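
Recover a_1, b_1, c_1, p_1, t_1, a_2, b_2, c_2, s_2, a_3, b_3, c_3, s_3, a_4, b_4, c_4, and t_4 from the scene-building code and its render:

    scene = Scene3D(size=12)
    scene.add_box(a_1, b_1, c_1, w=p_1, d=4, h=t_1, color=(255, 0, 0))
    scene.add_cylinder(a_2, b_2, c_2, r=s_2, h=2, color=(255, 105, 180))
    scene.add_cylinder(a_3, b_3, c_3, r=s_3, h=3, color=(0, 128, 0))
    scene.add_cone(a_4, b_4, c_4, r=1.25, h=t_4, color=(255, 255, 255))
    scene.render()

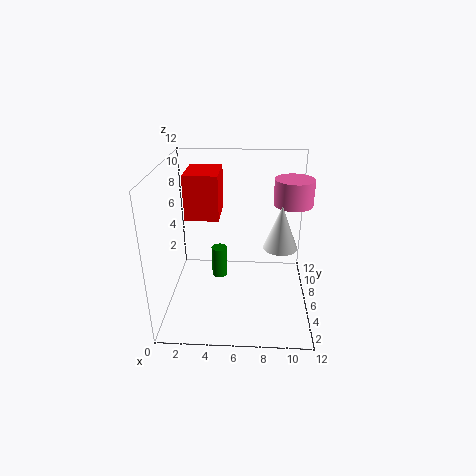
a_1 = 1.25
b_1 = 7.5
c_1 = 6.75
p_1 = 3
t_1 = 4
a_2 = 10.25
b_2 = 5.5
c_2 = 9.25
s_2 = 1.5
a_3 = 4
b_3 = 9.25
c_3 = 0.25
s_3 = 0.75
a_4 = 9.25
b_4 = 3.25
c_4 = 6.75
t_4 = 3.25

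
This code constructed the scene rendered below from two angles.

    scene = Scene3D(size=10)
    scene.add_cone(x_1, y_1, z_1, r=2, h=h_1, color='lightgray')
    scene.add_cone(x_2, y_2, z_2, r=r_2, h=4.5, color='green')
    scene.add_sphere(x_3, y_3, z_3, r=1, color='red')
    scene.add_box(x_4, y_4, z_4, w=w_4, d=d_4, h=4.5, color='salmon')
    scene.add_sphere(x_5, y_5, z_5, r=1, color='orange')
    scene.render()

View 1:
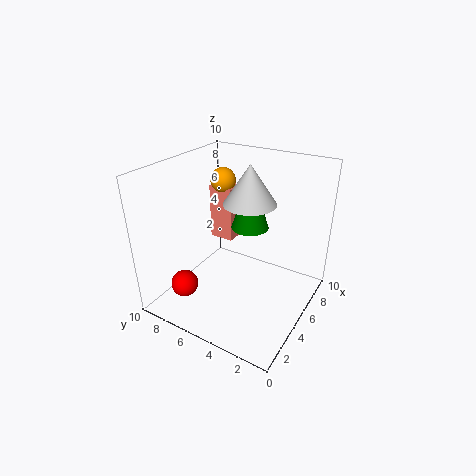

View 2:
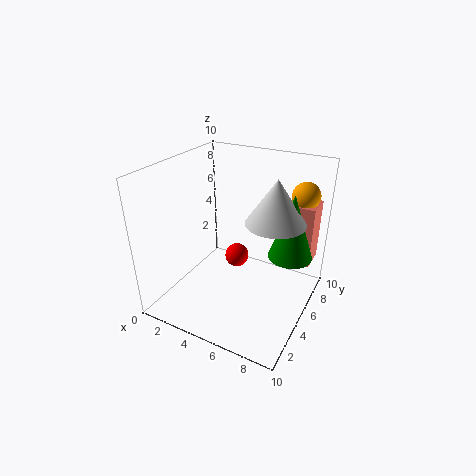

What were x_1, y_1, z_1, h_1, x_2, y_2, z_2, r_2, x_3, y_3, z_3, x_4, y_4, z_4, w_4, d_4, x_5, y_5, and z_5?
x_1 = 7.5, y_1 = 5.5, z_1 = 6.5, h_1 = 3, x_2 = 8.5, y_2 = 6, z_2 = 4, r_2 = 1.5, x_3 = 3, y_3 = 8.5, z_3 = 1, x_4 = 8, y_4 = 7.5, z_4 = 2.5, w_4 = 1.5, d_4 = 2, x_5 = 8.5, y_5 = 8.5, z_5 = 7.5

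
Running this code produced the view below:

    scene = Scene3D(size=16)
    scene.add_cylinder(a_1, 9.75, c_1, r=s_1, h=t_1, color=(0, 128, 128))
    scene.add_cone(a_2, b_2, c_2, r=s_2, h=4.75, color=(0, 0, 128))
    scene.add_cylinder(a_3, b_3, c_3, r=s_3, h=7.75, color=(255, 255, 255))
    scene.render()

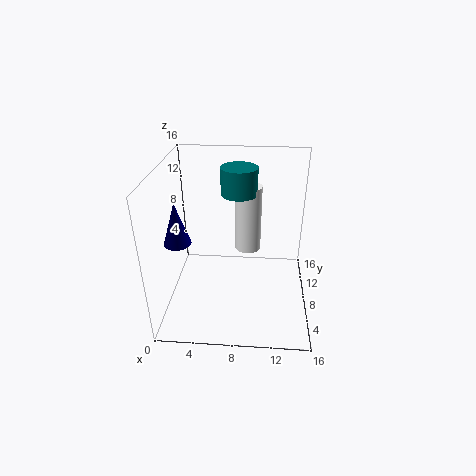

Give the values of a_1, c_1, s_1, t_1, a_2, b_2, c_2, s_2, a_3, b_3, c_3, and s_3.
a_1 = 8; c_1 = 12.5; s_1 = 2; t_1 = 3; a_2 = 1.5; b_2 = 6.75; c_2 = 7.75; s_2 = 1.5; a_3 = 9; b_3 = 10.25; c_3 = 5.5; s_3 = 1.5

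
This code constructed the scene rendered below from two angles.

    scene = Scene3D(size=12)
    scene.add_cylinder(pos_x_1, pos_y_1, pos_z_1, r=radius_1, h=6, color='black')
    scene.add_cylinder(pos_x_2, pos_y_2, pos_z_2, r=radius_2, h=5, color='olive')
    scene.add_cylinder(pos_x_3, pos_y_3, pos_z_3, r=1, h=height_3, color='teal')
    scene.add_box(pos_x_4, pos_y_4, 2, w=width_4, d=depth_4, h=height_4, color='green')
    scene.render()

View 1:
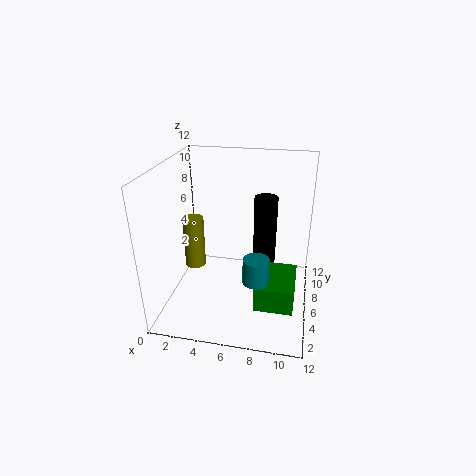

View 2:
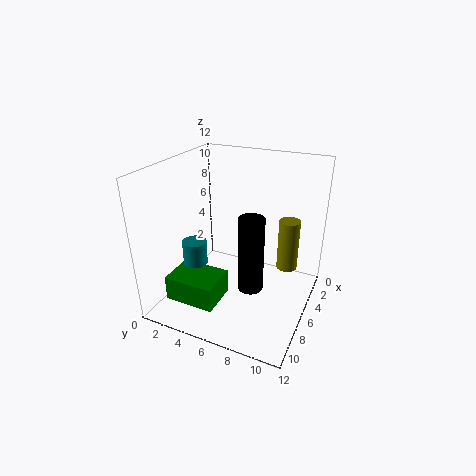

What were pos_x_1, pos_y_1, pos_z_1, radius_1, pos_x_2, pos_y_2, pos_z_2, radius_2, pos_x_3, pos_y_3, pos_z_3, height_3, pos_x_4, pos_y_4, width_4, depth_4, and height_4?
pos_x_1 = 8
pos_y_1 = 8
pos_z_1 = 3
radius_1 = 1
pos_x_2 = 1
pos_y_2 = 9
pos_z_2 = 1
radius_2 = 1
pos_x_3 = 8
pos_y_3 = 3
pos_z_3 = 4
height_3 = 2
pos_x_4 = 8
pos_y_4 = 2
width_4 = 3
depth_4 = 4
height_4 = 2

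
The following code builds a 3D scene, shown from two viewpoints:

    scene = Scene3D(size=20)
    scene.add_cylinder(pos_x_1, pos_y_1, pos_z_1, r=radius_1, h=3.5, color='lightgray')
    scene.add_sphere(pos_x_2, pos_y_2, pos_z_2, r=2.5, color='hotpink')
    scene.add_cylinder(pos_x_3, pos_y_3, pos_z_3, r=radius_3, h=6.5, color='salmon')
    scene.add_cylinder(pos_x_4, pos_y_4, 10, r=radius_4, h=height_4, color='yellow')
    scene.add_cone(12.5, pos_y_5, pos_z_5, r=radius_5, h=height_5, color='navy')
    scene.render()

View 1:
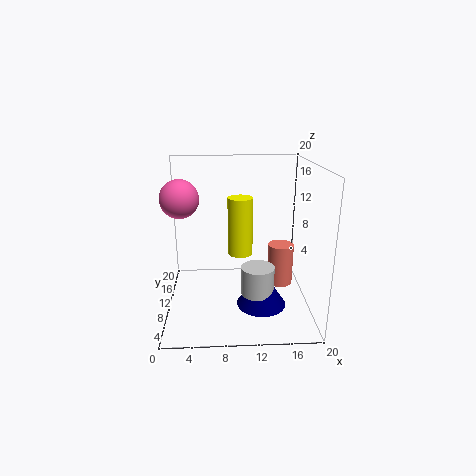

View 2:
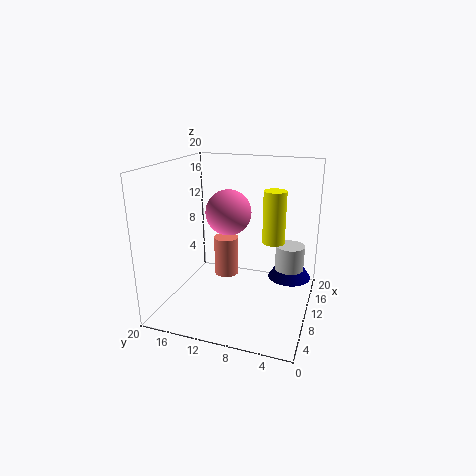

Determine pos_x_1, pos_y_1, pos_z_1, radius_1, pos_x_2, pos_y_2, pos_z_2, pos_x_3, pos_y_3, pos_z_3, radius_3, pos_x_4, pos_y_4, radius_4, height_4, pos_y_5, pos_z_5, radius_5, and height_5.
pos_x_1 = 12, pos_y_1 = 3, pos_z_1 = 5.5, radius_1 = 2, pos_x_2 = 2.5, pos_y_2 = 8.5, pos_z_2 = 16, pos_x_3 = 17, pos_y_3 = 14.5, pos_z_3 = 0.5, radius_3 = 2, pos_x_4 = 10, pos_y_4 = 5, radius_4 = 1.5, height_4 = 7, pos_y_5 = 3, pos_z_5 = 4, radius_5 = 3, height_5 = 4.5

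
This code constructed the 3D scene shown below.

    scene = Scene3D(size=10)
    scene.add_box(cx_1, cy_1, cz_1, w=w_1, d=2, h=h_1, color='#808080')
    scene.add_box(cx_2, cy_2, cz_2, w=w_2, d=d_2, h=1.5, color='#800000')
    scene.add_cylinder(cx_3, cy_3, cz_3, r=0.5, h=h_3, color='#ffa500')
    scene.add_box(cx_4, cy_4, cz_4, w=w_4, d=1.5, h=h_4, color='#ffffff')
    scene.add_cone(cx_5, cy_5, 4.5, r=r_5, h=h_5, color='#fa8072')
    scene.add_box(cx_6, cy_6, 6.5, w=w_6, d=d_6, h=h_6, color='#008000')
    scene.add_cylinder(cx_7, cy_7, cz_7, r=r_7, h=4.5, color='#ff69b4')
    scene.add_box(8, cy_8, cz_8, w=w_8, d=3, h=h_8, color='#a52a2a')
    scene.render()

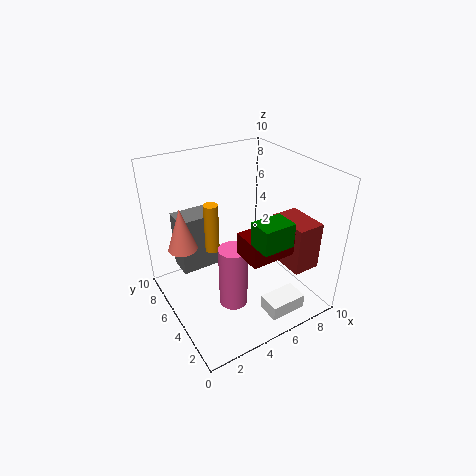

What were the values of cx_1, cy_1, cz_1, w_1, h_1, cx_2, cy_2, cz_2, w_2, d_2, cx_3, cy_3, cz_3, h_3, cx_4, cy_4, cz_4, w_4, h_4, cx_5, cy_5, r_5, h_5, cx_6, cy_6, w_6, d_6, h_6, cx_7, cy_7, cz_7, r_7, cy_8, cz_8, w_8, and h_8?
cx_1 = 2, cy_1 = 8, cz_1 = 1, w_1 = 3, h_1 = 4.5, cx_2 = 4, cy_2 = 1.5, cz_2 = 5, w_2 = 3, d_2 = 2, cx_3 = 3.5, cy_3 = 6, cz_3 = 4, h_3 = 3.5, cx_4 = 5, cy_4 = 0.5, cz_4 = 1, w_4 = 2.5, h_4 = 1, cx_5 = 1.5, cy_5 = 6.5, r_5 = 1, h_5 = 3, cx_6 = 4, cy_6 = 0.5, w_6 = 2, d_6 = 1.5, h_6 = 1.5, cx_7 = 4, cy_7 = 4, cz_7 = 0.5, r_7 = 1, cy_8 = 2, cz_8 = 2.5, w_8 = 2, h_8 = 3.5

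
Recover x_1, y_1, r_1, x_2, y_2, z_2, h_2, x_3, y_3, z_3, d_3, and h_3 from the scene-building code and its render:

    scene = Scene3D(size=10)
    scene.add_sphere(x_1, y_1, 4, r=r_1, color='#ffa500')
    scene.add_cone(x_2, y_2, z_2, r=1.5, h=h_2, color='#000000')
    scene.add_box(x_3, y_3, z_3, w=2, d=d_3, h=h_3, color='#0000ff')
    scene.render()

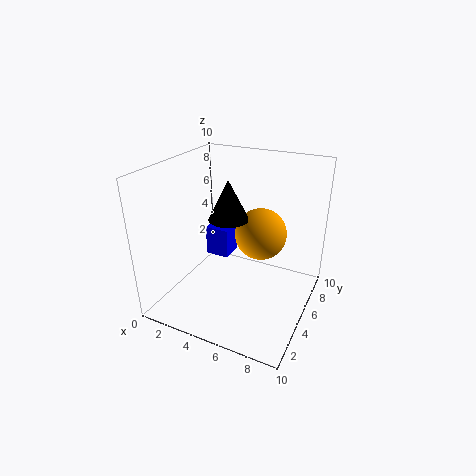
x_1 = 5.5
y_1 = 8
r_1 = 2
x_2 = 3.5
y_2 = 6.5
z_2 = 5.5
h_2 = 3
x_3 = 0.5
y_3 = 8
z_3 = 1
d_3 = 2
h_3 = 2.5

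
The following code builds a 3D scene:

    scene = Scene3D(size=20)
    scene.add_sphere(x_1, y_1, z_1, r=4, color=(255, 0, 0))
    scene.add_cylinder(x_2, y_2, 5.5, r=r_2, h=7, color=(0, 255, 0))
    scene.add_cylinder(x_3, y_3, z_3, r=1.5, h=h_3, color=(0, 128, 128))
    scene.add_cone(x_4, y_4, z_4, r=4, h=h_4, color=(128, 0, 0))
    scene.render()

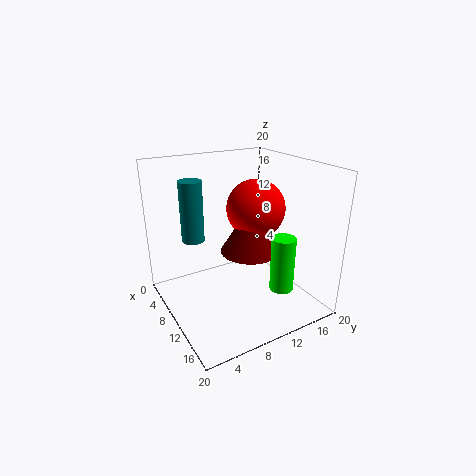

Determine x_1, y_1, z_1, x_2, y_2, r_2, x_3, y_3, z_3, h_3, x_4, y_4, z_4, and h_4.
x_1 = 10.5, y_1 = 12.5, z_1 = 14, x_2 = 17.5, y_2 = 12, r_2 = 1.5, x_3 = 8.5, y_3 = 4, z_3 = 10.5, h_3 = 8, x_4 = 11.5, y_4 = 11, z_4 = 8.5, h_4 = 6.5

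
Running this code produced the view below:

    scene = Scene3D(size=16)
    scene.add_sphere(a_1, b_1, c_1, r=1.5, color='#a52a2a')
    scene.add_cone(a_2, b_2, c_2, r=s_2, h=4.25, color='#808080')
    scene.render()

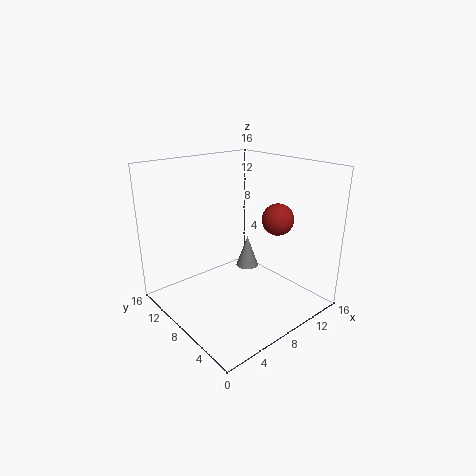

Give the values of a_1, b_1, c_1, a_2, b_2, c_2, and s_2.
a_1 = 8
b_1 = 2.25
c_1 = 11.75
a_2 = 13.5
b_2 = 12.5
c_2 = 1
s_2 = 1.5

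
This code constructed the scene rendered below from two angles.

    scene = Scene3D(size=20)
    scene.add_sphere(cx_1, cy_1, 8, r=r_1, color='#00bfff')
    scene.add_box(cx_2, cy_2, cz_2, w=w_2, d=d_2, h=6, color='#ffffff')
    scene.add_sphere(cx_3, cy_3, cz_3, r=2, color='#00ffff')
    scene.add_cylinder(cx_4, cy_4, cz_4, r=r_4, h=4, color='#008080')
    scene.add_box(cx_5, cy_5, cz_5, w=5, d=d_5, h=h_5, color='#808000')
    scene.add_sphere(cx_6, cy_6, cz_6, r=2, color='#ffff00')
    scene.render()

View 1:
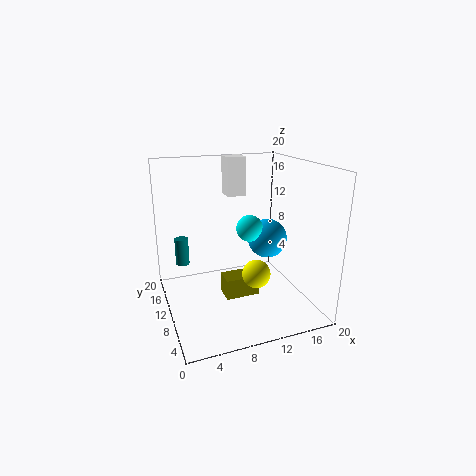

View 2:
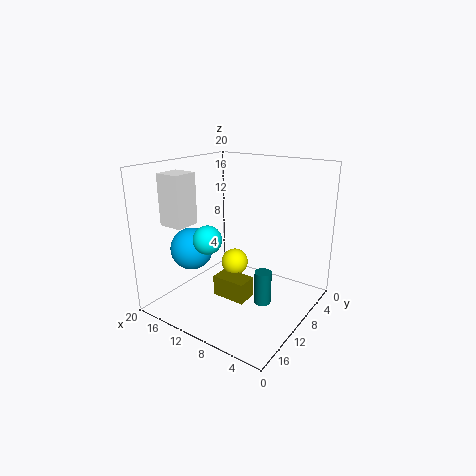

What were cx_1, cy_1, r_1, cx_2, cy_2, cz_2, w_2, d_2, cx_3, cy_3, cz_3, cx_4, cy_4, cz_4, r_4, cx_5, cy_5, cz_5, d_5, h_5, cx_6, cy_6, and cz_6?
cx_1 = 16
cy_1 = 13
r_1 = 3
cx_2 = 11
cy_2 = 17
cz_2 = 14
w_2 = 3
d_2 = 3
cx_3 = 13
cy_3 = 13
cz_3 = 10
cx_4 = 3
cy_4 = 15
cz_4 = 5
r_4 = 1
cx_5 = 8
cy_5 = 9
cz_5 = 1
d_5 = 3
h_5 = 3
cx_6 = 12
cy_6 = 8
cz_6 = 5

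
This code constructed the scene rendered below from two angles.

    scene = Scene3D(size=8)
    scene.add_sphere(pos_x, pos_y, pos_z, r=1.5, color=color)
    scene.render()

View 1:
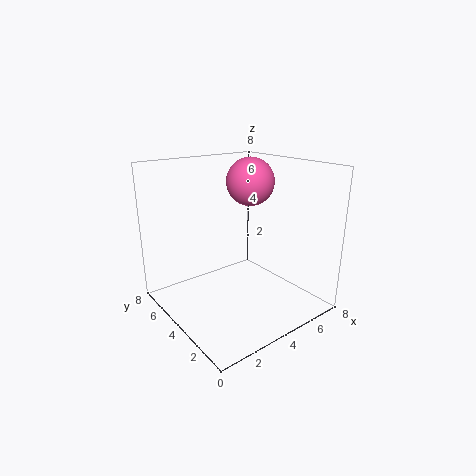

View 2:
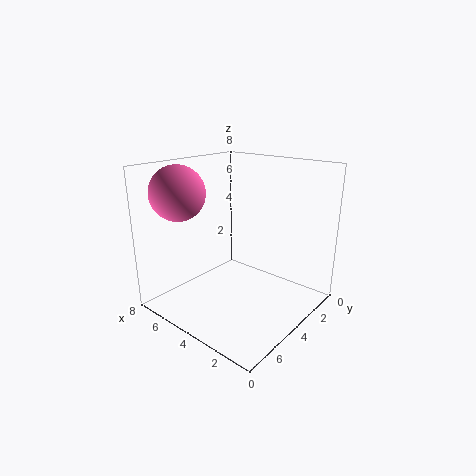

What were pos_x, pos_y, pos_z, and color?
pos_x = 6.5, pos_y = 6, pos_z = 6.5, color = 'hotpink'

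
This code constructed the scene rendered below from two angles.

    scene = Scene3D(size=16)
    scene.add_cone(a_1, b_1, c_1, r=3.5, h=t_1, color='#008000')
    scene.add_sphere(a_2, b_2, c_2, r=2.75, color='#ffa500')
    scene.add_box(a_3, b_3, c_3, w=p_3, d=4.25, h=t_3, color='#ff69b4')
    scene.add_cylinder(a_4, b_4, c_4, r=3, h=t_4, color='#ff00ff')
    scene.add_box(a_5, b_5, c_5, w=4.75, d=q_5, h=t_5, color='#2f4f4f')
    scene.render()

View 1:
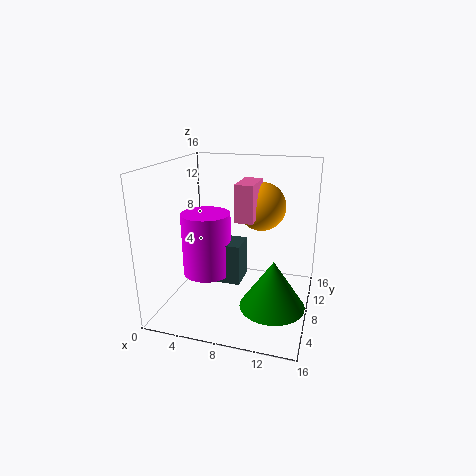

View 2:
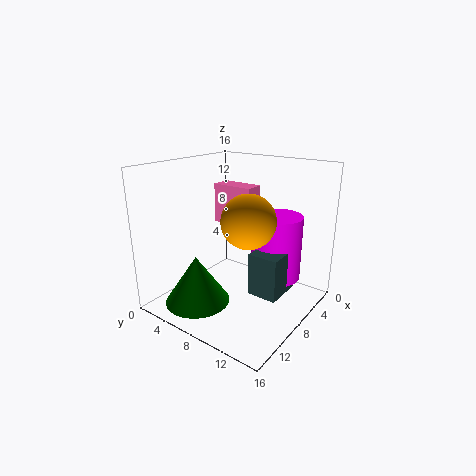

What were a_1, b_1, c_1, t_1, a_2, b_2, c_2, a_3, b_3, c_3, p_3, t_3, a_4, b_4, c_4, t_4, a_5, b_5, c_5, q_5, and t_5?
a_1 = 12.5, b_1 = 5.75, c_1 = 1.5, t_1 = 5.25, a_2 = 10, b_2 = 10.75, c_2 = 11, a_3 = 8, b_3 = 6.5, c_3 = 10.25, p_3 = 2, t_3 = 4, a_4 = 3.25, b_4 = 10.25, c_4 = 2, t_4 = 7.75, a_5 = 3, b_5 = 9.25, c_5 = 1.25, q_5 = 3.5, t_5 = 5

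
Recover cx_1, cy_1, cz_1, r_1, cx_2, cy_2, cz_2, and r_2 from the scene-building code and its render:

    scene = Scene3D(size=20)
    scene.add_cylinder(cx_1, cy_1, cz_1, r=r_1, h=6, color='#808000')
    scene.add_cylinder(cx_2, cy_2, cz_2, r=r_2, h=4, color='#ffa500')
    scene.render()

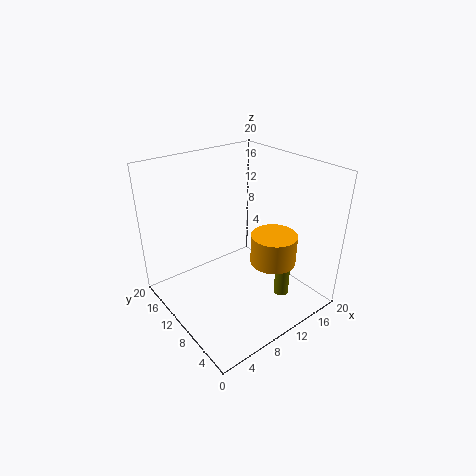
cx_1 = 13, cy_1 = 4, cz_1 = 3, r_1 = 1, cx_2 = 12, cy_2 = 5, cz_2 = 8, r_2 = 3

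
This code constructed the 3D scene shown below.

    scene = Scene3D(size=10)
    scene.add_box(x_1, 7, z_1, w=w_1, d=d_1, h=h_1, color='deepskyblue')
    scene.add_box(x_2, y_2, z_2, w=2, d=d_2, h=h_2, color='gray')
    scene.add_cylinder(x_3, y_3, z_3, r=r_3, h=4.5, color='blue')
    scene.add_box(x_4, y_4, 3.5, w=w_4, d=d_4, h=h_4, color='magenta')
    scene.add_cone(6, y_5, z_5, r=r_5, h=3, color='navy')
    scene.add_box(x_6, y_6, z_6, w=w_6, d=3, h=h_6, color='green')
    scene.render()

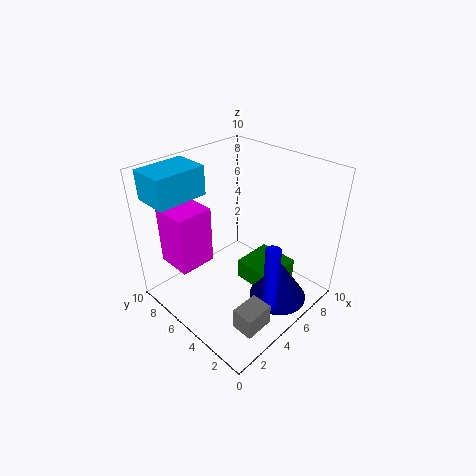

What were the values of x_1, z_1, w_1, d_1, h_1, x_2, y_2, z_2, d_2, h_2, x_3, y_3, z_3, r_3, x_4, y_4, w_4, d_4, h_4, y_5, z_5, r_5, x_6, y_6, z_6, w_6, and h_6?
x_1 = 0.5
z_1 = 8
w_1 = 3.5
d_1 = 2.5
h_1 = 2
x_2 = 2
y_2 = 1
z_2 = 0.5
d_2 = 1.5
h_2 = 1.5
x_3 = 4.5
y_3 = 1.5
z_3 = 1.5
r_3 = 0.5
x_4 = 1
y_4 = 6
w_4 = 2.5
d_4 = 2.5
h_4 = 4
y_5 = 2
z_5 = 1
r_5 = 2
x_6 = 5.5
y_6 = 2.5
z_6 = 1
w_6 = 3
h_6 = 1.5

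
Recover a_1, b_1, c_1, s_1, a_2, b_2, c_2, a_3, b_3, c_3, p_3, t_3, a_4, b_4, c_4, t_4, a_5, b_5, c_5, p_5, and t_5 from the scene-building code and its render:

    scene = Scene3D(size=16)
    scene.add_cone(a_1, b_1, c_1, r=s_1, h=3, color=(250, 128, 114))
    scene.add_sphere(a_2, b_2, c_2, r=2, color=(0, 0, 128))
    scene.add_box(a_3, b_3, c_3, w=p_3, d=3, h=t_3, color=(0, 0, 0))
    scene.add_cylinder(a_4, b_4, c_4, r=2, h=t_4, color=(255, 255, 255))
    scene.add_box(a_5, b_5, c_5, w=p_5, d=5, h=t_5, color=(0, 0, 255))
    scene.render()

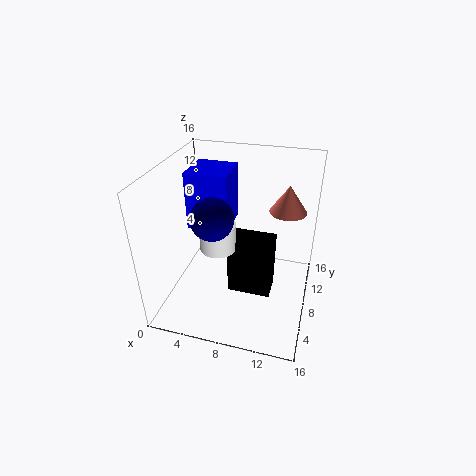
a_1 = 13
b_1 = 10
c_1 = 11
s_1 = 2
a_2 = 7
b_2 = 3
c_2 = 13
a_3 = 7
b_3 = 7
c_3 = 1
p_3 = 5
t_3 = 7
a_4 = 6
b_4 = 7
c_4 = 7
t_4 = 3
a_5 = 1
b_5 = 10
c_5 = 7
p_5 = 5
t_5 = 7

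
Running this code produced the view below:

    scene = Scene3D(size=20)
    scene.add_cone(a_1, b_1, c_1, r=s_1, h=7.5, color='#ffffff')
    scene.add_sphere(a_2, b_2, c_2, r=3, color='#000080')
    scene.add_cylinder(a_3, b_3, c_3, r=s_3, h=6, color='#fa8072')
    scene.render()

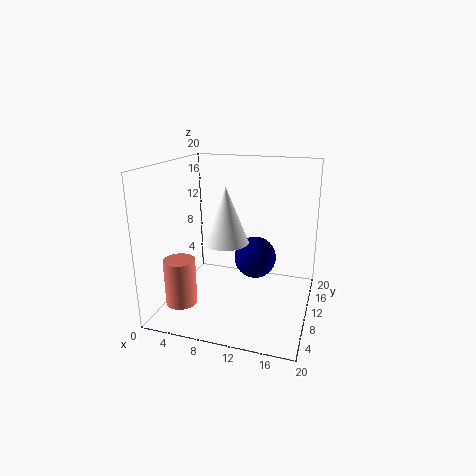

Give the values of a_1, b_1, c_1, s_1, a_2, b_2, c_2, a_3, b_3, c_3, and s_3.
a_1 = 9; b_1 = 8; c_1 = 10; s_1 = 3; a_2 = 12; b_2 = 12; c_2 = 6.5; a_3 = 4.5; b_3 = 3; c_3 = 3; s_3 = 2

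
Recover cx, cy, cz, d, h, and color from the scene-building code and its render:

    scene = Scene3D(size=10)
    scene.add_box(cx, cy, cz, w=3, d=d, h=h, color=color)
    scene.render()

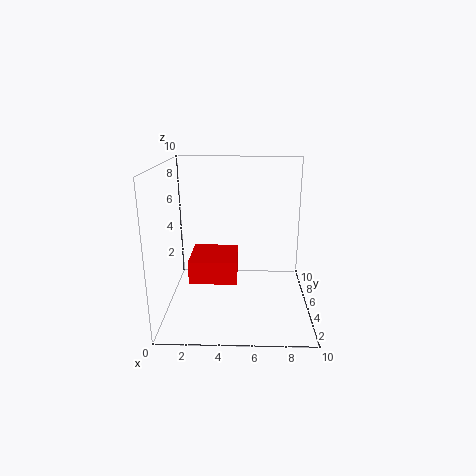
cx = 2
cy = 2
cz = 3
d = 3
h = 1.5
color = 'red'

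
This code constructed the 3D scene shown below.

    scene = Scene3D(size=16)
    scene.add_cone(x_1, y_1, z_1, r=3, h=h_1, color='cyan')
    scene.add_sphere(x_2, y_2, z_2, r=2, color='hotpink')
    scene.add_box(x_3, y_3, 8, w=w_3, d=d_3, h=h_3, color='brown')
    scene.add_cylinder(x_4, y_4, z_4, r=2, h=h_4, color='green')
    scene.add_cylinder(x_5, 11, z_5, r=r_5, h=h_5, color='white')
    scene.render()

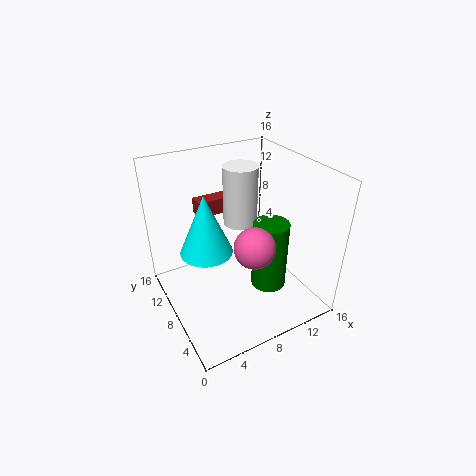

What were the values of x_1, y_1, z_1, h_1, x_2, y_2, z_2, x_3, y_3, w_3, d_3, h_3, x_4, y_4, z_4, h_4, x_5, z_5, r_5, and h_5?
x_1 = 5
y_1 = 10
z_1 = 6
h_1 = 7
x_2 = 7
y_2 = 3
z_2 = 10
x_3 = 6
y_3 = 14
w_3 = 5
d_3 = 2
h_3 = 2
x_4 = 11
y_4 = 6
z_4 = 2
h_4 = 8
x_5 = 10
z_5 = 8
r_5 = 2
h_5 = 7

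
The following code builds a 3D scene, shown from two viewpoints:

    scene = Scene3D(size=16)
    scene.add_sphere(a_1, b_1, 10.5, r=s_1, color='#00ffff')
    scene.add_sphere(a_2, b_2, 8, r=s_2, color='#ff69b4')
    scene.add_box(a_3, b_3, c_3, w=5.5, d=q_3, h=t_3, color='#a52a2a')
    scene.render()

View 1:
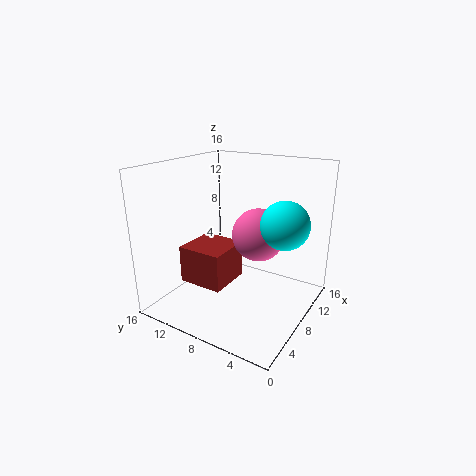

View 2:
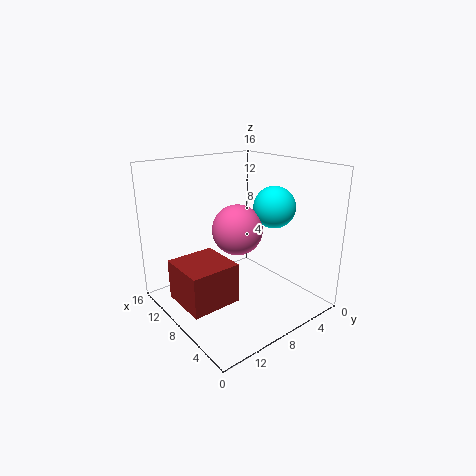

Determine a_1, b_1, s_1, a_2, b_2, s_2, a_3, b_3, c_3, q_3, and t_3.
a_1 = 8
b_1 = 2.5
s_1 = 2.5
a_2 = 10
b_2 = 6.5
s_2 = 3
a_3 = 6
b_3 = 9.5
c_3 = 1.5
q_3 = 5.5
t_3 = 4.5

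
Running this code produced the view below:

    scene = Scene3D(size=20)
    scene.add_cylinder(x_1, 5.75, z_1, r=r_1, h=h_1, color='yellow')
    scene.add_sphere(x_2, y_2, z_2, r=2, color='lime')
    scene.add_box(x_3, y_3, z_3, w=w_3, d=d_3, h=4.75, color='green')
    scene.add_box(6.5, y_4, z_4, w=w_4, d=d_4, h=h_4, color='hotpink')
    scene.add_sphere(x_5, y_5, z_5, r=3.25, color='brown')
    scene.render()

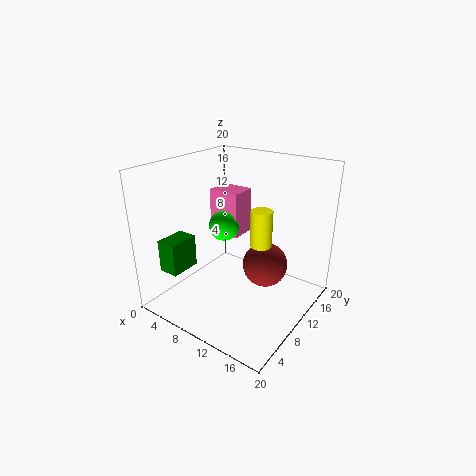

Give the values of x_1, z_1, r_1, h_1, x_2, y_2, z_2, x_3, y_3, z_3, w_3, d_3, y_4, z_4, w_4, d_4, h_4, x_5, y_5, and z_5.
x_1 = 16.25
z_1 = 12.5
r_1 = 1.25
h_1 = 4.25
x_2 = 9
y_2 = 8.25
z_2 = 12.25
x_3 = 0.5
y_3 = 3.75
z_3 = 4.5
w_3 = 3
d_3 = 4.5
y_4 = 8.5
z_4 = 10.75
w_4 = 4.25
d_4 = 3.5
h_4 = 6
x_5 = 12.75
y_5 = 13
z_5 = 5.25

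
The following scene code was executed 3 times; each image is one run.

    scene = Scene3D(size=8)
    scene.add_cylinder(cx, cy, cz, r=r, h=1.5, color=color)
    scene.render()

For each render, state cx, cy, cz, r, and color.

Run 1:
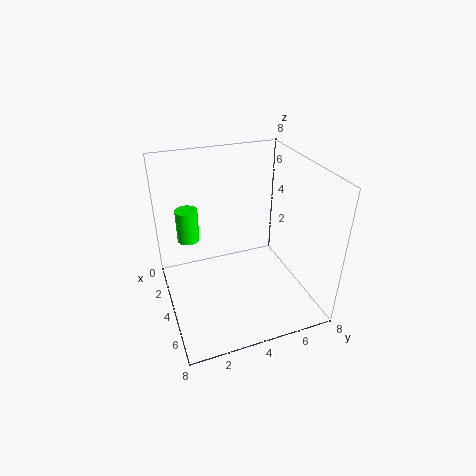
cx = 5.5, cy = 1, cz = 5.5, r = 0.5, color = 'lime'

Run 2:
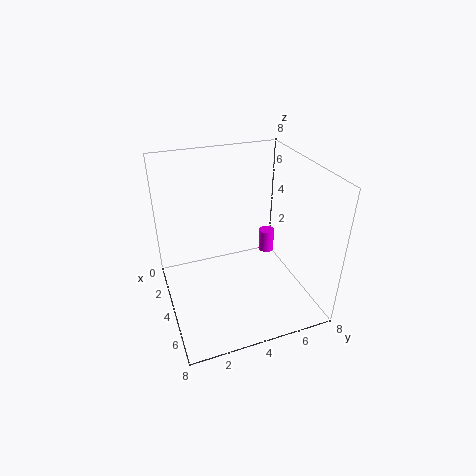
cx = 1.5, cy = 7, cz = 1, r = 0.5, color = 'magenta'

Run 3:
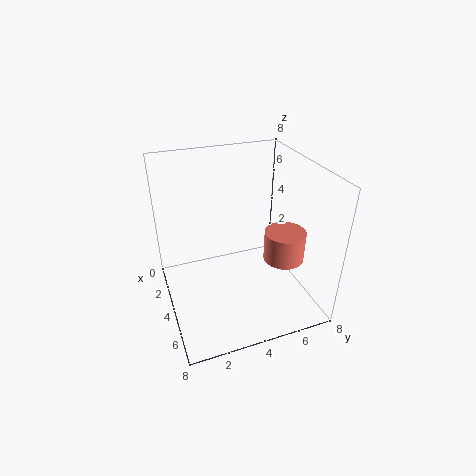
cx = 6.5, cy = 5.5, cz = 4, r = 1, color = 'salmon'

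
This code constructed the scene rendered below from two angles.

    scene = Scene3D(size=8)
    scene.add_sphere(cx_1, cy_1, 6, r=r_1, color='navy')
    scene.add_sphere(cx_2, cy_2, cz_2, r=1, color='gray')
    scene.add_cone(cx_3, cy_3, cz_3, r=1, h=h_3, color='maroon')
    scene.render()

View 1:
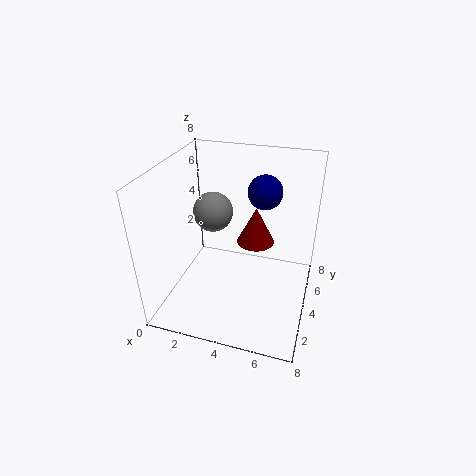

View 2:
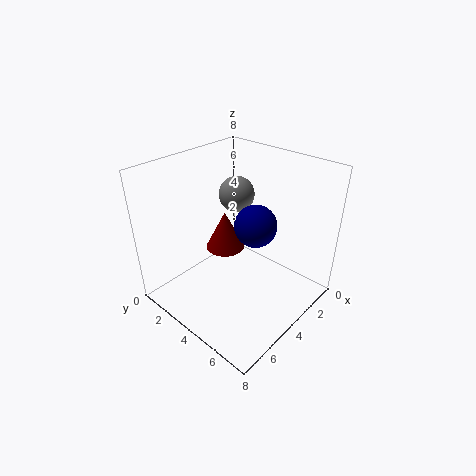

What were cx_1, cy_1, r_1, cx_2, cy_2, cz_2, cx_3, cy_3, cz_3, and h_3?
cx_1 = 5, cy_1 = 6, r_1 = 1, cx_2 = 3, cy_2 = 3, cz_2 = 6, cx_3 = 5, cy_3 = 4, cz_3 = 4, h_3 = 2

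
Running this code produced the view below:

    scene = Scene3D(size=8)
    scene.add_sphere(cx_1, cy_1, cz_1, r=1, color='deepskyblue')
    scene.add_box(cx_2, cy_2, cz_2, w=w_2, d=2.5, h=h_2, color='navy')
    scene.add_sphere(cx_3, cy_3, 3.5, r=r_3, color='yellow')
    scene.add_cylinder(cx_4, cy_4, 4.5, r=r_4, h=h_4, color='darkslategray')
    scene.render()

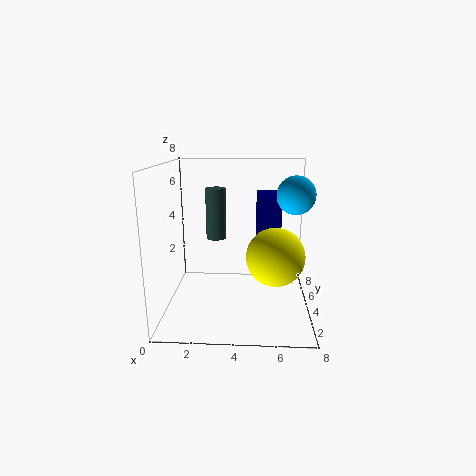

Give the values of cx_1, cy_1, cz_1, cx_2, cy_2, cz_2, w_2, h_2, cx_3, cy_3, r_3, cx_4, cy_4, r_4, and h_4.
cx_1 = 7; cy_1 = 3.5; cz_1 = 6.5; cx_2 = 5; cy_2 = 5.5; cz_2 = 2.5; w_2 = 1.5; h_2 = 3.5; cx_3 = 6; cy_3 = 2.5; r_3 = 1.5; cx_4 = 3; cy_4 = 2.5; r_4 = 0.5; h_4 = 2.5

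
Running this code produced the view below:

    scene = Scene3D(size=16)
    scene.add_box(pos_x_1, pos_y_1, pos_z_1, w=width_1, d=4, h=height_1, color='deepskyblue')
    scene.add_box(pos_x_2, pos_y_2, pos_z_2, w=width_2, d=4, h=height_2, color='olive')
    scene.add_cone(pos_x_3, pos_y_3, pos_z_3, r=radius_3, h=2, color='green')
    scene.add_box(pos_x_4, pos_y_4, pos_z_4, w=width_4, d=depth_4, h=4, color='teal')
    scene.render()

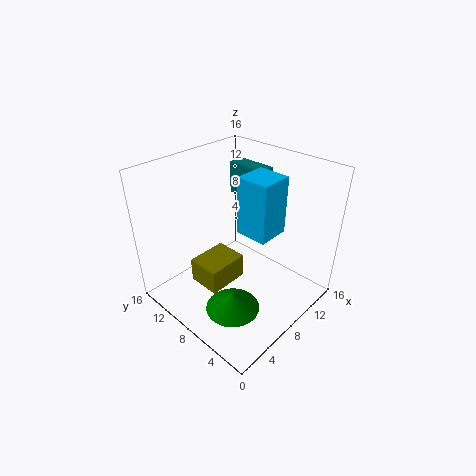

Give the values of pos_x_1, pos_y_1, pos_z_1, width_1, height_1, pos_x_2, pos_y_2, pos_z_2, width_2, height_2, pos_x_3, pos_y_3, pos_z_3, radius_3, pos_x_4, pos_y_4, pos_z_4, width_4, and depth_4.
pos_x_1 = 10; pos_y_1 = 6; pos_z_1 = 7; width_1 = 4; height_1 = 7; pos_x_2 = 5; pos_y_2 = 9; pos_z_2 = 1; width_2 = 5; height_2 = 3; pos_x_3 = 5; pos_y_3 = 6; pos_z_3 = 1; radius_3 = 3; pos_x_4 = 13; pos_y_4 = 9; pos_z_4 = 10; width_4 = 2; depth_4 = 5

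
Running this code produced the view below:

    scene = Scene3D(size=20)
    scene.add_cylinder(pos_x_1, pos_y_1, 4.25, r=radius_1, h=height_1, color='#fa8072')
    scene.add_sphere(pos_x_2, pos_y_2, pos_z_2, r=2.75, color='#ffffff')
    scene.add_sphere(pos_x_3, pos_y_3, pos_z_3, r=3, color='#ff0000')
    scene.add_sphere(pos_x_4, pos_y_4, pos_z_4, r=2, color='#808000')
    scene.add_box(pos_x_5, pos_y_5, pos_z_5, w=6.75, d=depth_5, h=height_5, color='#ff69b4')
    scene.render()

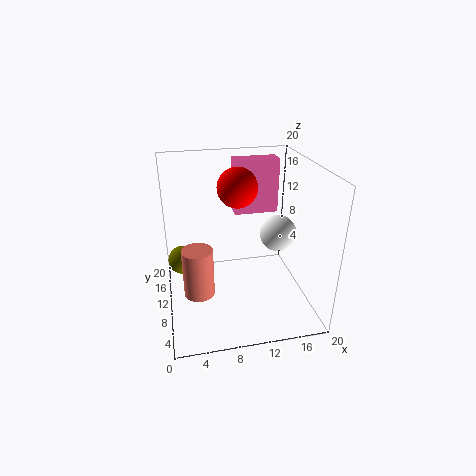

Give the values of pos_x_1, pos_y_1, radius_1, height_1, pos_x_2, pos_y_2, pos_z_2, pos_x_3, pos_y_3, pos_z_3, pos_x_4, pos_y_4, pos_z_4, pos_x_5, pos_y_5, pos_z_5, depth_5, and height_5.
pos_x_1 = 4; pos_y_1 = 6.5; radius_1 = 2; height_1 = 6.5; pos_x_2 = 16.75; pos_y_2 = 12.5; pos_z_2 = 8.75; pos_x_3 = 11; pos_y_3 = 15; pos_z_3 = 15.5; pos_x_4 = 2.25; pos_y_4 = 11.25; pos_z_4 = 6.75; pos_x_5 = 10.75; pos_y_5 = 15.5; pos_z_5 = 11; depth_5 = 2.75; height_5 = 8.25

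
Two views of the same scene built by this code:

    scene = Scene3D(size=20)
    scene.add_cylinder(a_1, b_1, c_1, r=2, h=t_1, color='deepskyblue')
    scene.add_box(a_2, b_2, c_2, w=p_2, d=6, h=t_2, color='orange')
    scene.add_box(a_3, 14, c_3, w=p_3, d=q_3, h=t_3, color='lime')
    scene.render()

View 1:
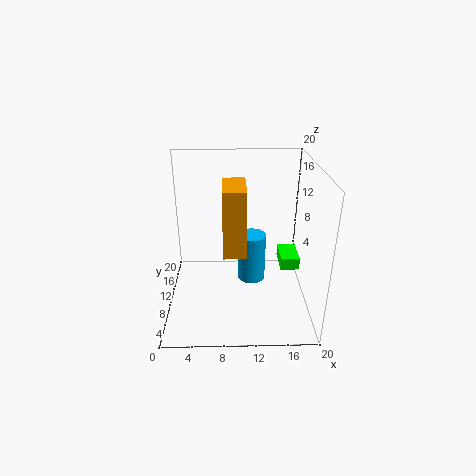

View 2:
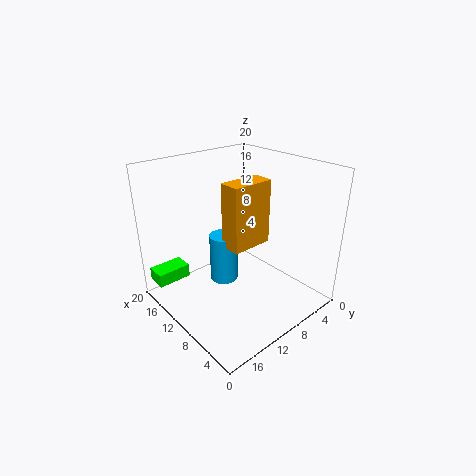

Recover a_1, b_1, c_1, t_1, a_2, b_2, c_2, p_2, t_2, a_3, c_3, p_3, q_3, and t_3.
a_1 = 12, b_1 = 11, c_1 = 3, t_1 = 7, a_2 = 8, b_2 = 6, c_2 = 9, p_2 = 3, t_2 = 9, a_3 = 17, c_3 = 2, p_3 = 3, q_3 = 5, t_3 = 2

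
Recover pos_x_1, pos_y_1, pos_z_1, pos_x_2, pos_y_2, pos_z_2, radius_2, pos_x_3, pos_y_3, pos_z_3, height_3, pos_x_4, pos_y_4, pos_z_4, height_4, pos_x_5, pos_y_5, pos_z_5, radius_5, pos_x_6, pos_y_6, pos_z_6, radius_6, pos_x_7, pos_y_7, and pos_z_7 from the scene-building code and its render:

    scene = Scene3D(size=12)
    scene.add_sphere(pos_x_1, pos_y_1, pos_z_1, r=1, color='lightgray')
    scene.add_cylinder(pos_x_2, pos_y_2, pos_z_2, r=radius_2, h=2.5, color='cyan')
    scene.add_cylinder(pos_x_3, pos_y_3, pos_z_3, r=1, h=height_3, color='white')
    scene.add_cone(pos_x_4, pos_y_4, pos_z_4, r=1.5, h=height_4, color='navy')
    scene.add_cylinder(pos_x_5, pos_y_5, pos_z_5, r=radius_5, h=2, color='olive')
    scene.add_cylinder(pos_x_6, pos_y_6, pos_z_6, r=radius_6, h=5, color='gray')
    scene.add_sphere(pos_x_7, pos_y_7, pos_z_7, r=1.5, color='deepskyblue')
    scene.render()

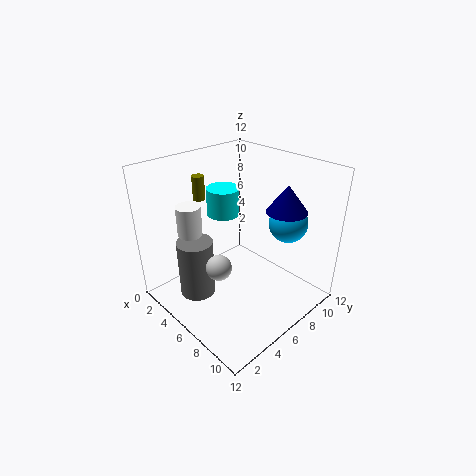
pos_x_1 = 7, pos_y_1 = 3, pos_z_1 = 5, pos_x_2 = 2.5, pos_y_2 = 7.5, pos_z_2 = 6.5, radius_2 = 1.5, pos_x_3 = 3.5, pos_y_3 = 3, pos_z_3 = 6.5, height_3 = 2.5, pos_x_4 = 10, pos_y_4 = 7, pos_z_4 = 9.5, height_4 = 2, pos_x_5 = 3, pos_y_5 = 4.5, pos_z_5 = 9, radius_5 = 0.5, pos_x_6 = 4, pos_y_6 = 3, pos_z_6 = 1, radius_6 = 1.5, pos_x_7 = 9.5, pos_y_7 = 8, pos_z_7 = 8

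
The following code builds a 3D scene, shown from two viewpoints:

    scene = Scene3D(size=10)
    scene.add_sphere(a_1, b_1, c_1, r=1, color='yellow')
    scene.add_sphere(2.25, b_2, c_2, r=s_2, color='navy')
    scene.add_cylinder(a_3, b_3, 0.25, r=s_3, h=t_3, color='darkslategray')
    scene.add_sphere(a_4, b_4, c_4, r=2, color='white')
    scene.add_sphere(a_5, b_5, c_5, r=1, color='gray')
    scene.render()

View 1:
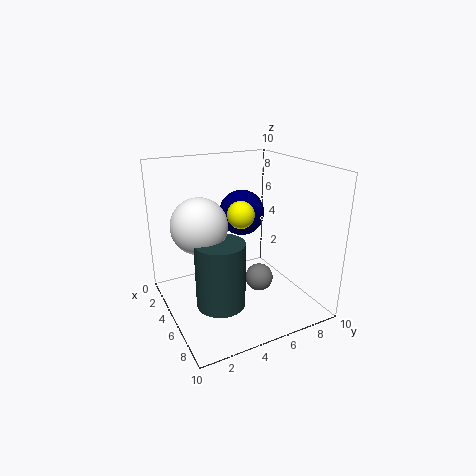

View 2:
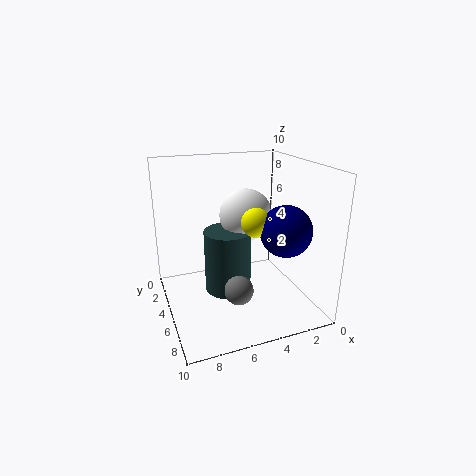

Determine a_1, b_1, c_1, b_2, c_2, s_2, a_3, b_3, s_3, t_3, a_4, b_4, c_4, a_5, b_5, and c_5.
a_1 = 4, b_1 = 5.75, c_1 = 6.25, b_2 = 6.75, c_2 = 5.75, s_2 = 1.75, a_3 = 5.25, b_3 = 3.5, s_3 = 1.75, t_3 = 4.75, a_4 = 3.5, b_4 = 2.75, c_4 = 5.75, a_5 = 5.5, b_5 = 6.5, c_5 = 1.75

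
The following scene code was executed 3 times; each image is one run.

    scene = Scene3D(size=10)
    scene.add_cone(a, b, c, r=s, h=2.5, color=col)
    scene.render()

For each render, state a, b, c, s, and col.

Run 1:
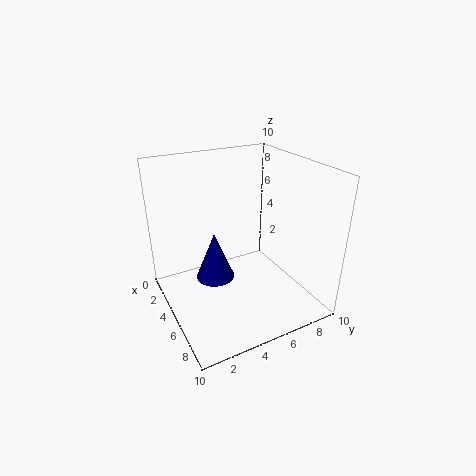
a = 9
b = 1.5
c = 5.5
s = 1
col = 'navy'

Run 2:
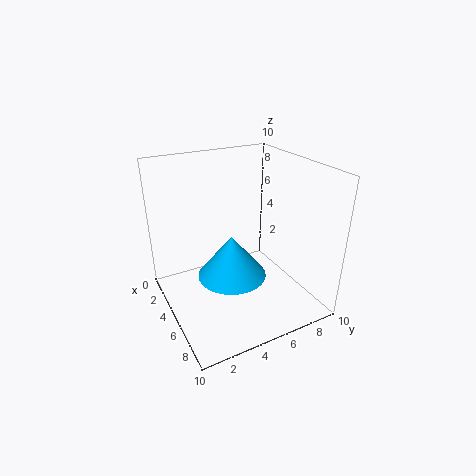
a = 8
b = 3
c = 4.5
s = 2
col = 'deepskyblue'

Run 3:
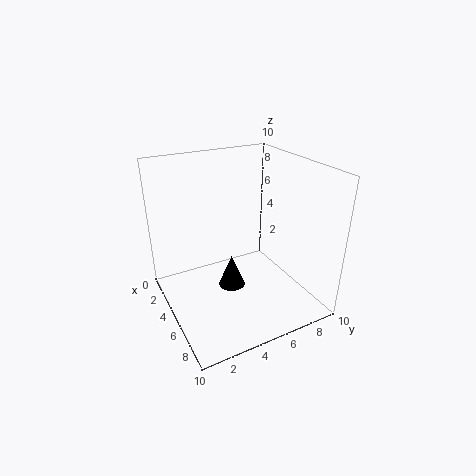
a = 4
b = 5
c = 0.5
s = 1
col = 'black'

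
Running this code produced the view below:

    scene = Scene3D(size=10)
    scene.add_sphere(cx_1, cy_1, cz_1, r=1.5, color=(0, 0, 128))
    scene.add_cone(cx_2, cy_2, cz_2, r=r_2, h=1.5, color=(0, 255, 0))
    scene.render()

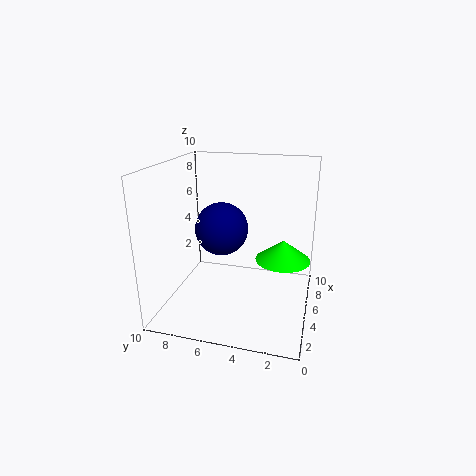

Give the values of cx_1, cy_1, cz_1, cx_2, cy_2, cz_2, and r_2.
cx_1 = 1.5; cy_1 = 5; cz_1 = 7; cx_2 = 6.5; cy_2 = 2; cz_2 = 3; r_2 = 2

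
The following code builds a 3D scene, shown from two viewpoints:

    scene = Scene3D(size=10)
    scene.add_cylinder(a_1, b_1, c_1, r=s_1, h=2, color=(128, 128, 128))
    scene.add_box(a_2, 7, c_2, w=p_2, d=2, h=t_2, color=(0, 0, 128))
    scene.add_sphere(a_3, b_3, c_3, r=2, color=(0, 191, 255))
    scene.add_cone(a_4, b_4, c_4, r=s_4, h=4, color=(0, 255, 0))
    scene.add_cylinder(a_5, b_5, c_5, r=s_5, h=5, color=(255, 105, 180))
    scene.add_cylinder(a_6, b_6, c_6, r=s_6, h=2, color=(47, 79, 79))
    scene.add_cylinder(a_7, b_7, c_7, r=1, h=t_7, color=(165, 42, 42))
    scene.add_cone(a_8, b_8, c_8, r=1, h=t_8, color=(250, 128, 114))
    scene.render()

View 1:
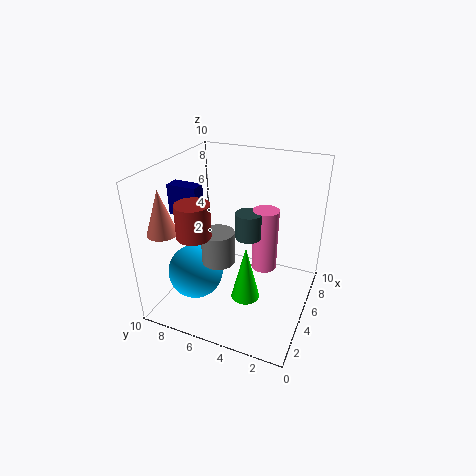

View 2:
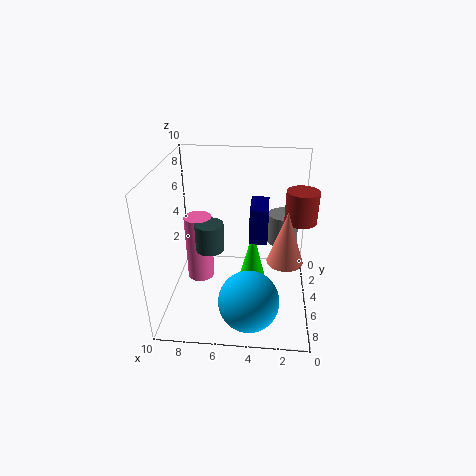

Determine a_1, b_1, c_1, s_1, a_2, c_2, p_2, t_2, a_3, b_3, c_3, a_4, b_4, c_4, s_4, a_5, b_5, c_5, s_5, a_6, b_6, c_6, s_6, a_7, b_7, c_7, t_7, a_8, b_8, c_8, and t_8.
a_1 = 2; b_1 = 5; c_1 = 5; s_1 = 1; a_2 = 3; c_2 = 7; p_2 = 1; t_2 = 2; a_3 = 4; b_3 = 8; c_3 = 2; a_4 = 4; b_4 = 4; c_4 = 1; s_4 = 1; a_5 = 8; b_5 = 4; c_5 = 1; s_5 = 1; a_6 = 7; b_6 = 5; c_6 = 4; s_6 = 1; a_7 = 1; b_7 = 6; c_7 = 7; t_7 = 2; a_8 = 2; b_8 = 9; c_8 = 6; t_8 = 3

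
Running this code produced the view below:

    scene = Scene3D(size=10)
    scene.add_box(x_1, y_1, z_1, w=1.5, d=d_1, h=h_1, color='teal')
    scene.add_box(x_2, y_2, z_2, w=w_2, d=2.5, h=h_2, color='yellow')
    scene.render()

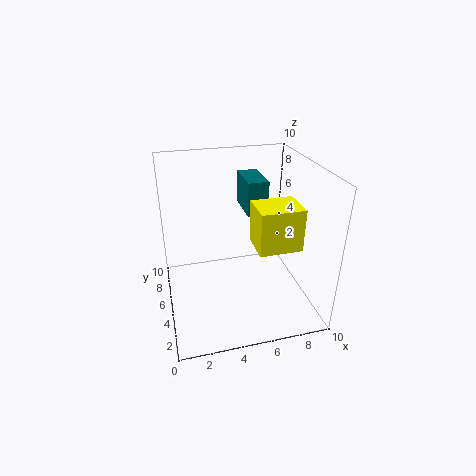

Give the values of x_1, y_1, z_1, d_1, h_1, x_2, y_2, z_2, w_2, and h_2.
x_1 = 6; y_1 = 6; z_1 = 6; d_1 = 3; h_1 = 2.5; x_2 = 6; y_2 = 3; z_2 = 4.5; w_2 = 3; h_2 = 3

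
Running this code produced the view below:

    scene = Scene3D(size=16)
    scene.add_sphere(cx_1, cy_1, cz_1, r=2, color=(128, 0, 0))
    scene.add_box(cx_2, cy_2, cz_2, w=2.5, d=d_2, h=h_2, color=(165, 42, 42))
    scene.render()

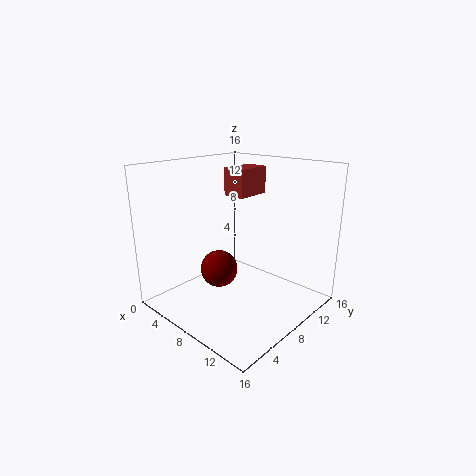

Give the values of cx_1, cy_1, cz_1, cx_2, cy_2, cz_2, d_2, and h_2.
cx_1 = 7.5
cy_1 = 5.5
cz_1 = 5
cx_2 = 6
cy_2 = 8
cz_2 = 12.5
d_2 = 4
h_2 = 3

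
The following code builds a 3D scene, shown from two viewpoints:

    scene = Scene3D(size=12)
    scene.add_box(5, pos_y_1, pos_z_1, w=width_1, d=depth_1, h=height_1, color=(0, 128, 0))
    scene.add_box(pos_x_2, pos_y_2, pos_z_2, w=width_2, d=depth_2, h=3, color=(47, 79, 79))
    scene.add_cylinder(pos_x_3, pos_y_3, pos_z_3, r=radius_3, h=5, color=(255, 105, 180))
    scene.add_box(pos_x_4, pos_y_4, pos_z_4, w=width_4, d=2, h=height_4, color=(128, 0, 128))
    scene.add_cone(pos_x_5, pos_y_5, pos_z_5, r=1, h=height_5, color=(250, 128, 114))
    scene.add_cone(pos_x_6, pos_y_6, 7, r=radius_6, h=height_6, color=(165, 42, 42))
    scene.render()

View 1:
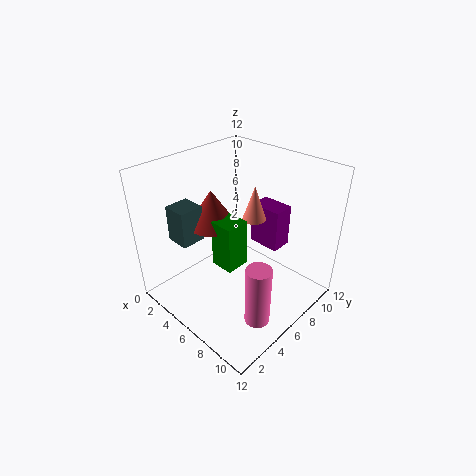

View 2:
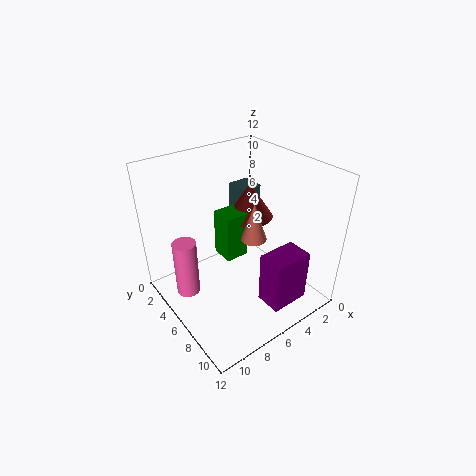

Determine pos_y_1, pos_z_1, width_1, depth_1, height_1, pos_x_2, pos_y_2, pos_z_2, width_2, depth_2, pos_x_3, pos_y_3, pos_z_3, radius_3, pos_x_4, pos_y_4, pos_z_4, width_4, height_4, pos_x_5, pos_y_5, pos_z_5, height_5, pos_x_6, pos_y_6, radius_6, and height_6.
pos_y_1 = 4
pos_z_1 = 4
width_1 = 2
depth_1 = 2
height_1 = 4
pos_x_2 = 2
pos_y_2 = 2
pos_z_2 = 6
width_2 = 2
depth_2 = 2
pos_x_3 = 10
pos_y_3 = 4
pos_z_3 = 1
radius_3 = 1
pos_x_4 = 4
pos_y_4 = 10
pos_z_4 = 3
width_4 = 3
height_4 = 4
pos_x_5 = 6
pos_y_5 = 8
pos_z_5 = 7
height_5 = 3
pos_x_6 = 4
pos_y_6 = 5
radius_6 = 2
height_6 = 3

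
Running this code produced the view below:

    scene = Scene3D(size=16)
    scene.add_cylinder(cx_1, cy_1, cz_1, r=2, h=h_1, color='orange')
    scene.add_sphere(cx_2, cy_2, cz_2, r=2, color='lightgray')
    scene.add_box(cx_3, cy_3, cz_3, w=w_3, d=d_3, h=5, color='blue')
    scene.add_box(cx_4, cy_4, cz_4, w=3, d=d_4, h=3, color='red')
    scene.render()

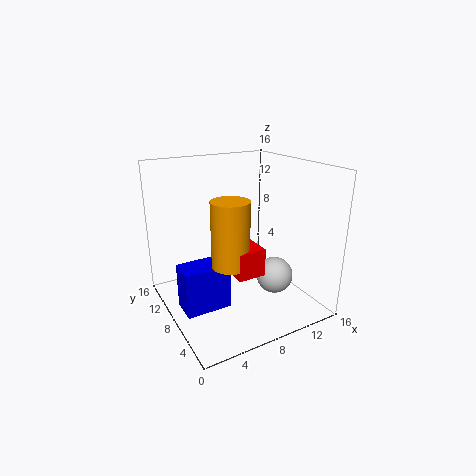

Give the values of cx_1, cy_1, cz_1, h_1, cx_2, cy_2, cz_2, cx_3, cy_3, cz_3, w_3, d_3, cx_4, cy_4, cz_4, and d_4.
cx_1 = 6; cy_1 = 6; cz_1 = 6; h_1 = 7; cx_2 = 11; cy_2 = 5; cz_2 = 4; cx_3 = 1; cy_3 = 6; cz_3 = 1; w_3 = 5; d_3 = 3; cx_4 = 6; cy_4 = 4; cz_4 = 5; d_4 = 5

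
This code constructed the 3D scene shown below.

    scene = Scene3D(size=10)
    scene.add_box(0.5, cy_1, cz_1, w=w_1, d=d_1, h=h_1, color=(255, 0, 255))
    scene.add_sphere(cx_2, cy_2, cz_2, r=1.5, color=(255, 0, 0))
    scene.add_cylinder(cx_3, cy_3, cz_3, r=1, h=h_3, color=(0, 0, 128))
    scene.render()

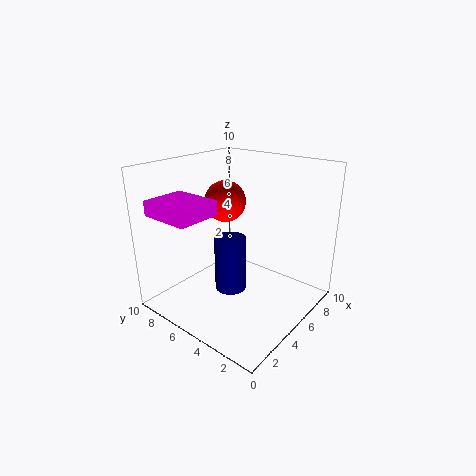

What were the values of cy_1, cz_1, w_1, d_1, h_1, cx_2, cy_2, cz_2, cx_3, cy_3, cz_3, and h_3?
cy_1 = 5.5; cz_1 = 7; w_1 = 3; d_1 = 3.5; h_1 = 1; cx_2 = 6; cy_2 = 7; cz_2 = 7; cx_3 = 3; cy_3 = 4; cz_3 = 2.5; h_3 = 3.5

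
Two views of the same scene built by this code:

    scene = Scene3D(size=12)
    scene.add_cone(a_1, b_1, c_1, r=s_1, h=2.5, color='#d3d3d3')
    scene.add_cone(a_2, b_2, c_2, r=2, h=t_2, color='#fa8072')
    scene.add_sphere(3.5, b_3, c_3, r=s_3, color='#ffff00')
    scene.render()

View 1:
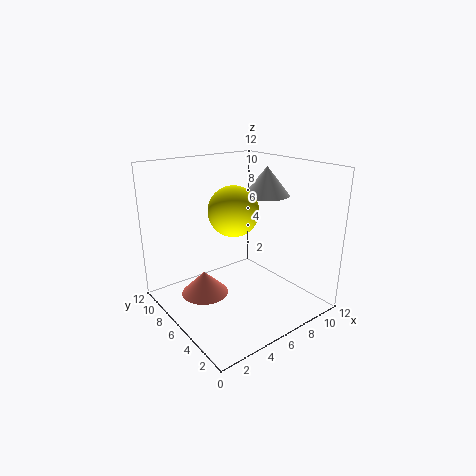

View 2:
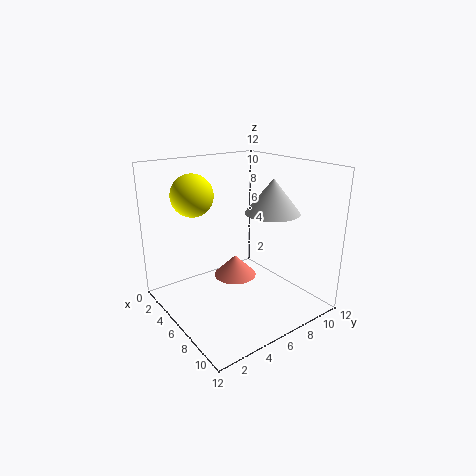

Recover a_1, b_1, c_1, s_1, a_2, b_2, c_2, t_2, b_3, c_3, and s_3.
a_1 = 9.5; b_1 = 6.5; c_1 = 9; s_1 = 2; a_2 = 3.5; b_2 = 7.5; c_2 = 1; t_2 = 2; b_3 = 3.25; c_3 = 9.5; s_3 = 1.75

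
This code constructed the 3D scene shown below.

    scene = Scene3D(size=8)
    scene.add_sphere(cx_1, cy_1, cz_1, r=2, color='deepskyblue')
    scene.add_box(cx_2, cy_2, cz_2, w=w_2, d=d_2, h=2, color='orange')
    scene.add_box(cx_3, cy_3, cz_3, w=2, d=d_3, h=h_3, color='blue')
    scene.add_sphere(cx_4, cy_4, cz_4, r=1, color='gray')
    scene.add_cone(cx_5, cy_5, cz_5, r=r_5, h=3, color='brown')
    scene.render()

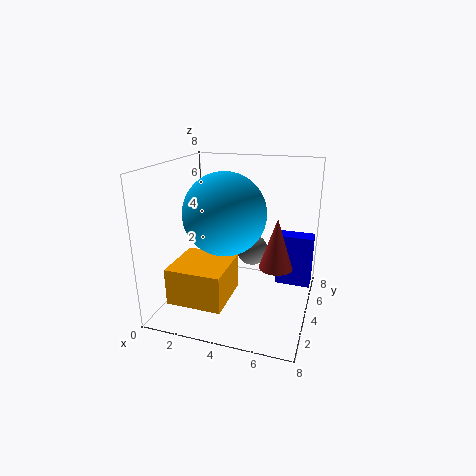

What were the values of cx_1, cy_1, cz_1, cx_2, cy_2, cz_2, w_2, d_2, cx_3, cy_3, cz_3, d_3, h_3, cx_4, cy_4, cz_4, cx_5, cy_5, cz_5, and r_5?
cx_1 = 4; cy_1 = 2; cz_1 = 6; cx_2 = 1; cy_2 = 1; cz_2 = 1; w_2 = 3; d_2 = 3; cx_3 = 6; cy_3 = 5; cz_3 = 1; d_3 = 1; h_3 = 3; cx_4 = 4; cy_4 = 7; cz_4 = 2; cx_5 = 6; cy_5 = 5; cz_5 = 2; r_5 = 1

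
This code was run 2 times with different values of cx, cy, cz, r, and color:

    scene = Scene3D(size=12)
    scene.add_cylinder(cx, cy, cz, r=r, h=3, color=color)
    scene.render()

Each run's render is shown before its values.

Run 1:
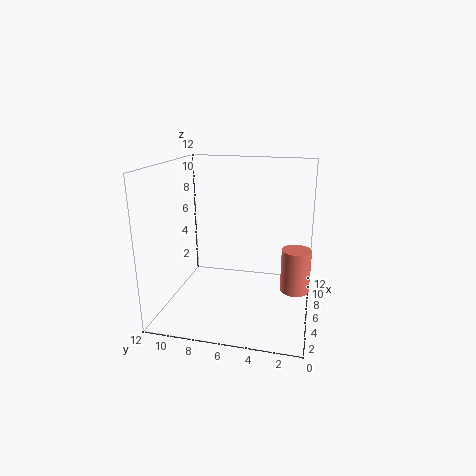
cx = 2
cy = 1
cz = 4
r = 1
color = 'salmon'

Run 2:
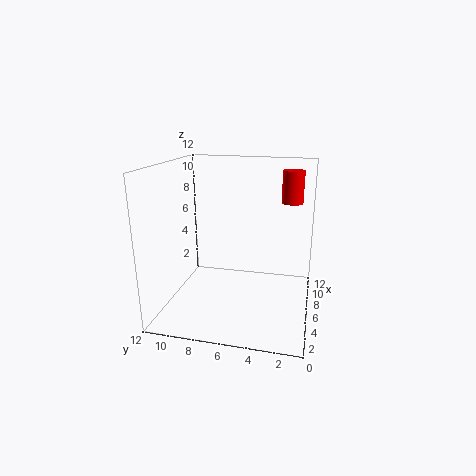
cx = 11
cy = 2
cz = 8
r = 1
color = 'red'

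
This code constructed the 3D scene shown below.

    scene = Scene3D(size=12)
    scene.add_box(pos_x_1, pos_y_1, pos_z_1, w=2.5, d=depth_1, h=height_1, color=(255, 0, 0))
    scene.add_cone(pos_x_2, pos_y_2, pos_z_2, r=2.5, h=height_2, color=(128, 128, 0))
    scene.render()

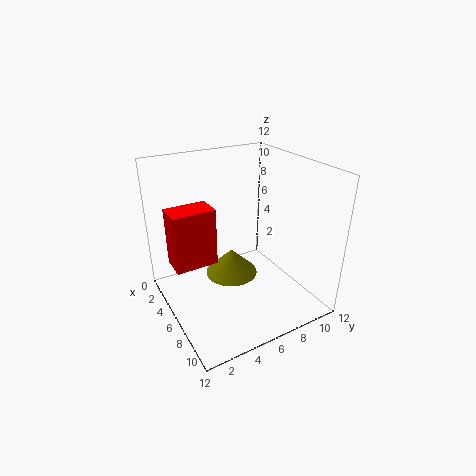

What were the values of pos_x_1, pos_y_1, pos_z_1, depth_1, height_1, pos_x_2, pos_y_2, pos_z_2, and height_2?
pos_x_1 = 0.5
pos_y_1 = 1.5
pos_z_1 = 2
depth_1 = 4
height_1 = 5.5
pos_x_2 = 3
pos_y_2 = 7
pos_z_2 = 0.5
height_2 = 2.5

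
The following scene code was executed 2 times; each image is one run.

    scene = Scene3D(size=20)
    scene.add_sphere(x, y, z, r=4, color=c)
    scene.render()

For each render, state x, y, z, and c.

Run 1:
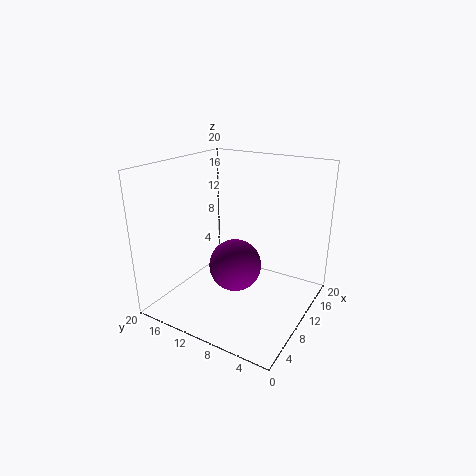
x = 12.5; y = 12; z = 4; c = 'purple'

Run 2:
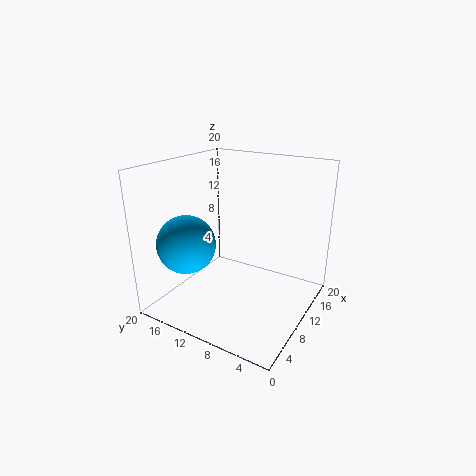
x = 5.5; y = 15.5; z = 9.5; c = 'deepskyblue'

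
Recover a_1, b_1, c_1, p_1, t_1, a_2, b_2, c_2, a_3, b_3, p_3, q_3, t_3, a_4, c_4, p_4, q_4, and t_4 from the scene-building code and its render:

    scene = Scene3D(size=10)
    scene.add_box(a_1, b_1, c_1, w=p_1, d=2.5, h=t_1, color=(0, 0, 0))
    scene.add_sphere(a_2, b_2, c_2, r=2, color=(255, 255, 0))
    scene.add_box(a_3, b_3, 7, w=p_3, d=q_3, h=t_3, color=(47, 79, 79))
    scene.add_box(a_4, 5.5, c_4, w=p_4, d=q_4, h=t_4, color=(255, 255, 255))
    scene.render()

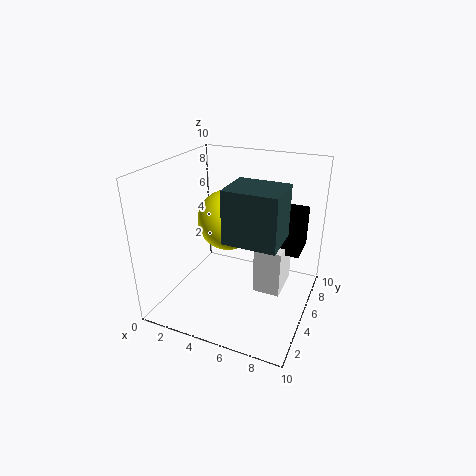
a_1 = 6
b_1 = 6.5
c_1 = 3.5
p_1 = 3
t_1 = 3
a_2 = 4.5
b_2 = 4.5
c_2 = 6.5
a_3 = 6
b_3 = 0.5
p_3 = 3
q_3 = 2.5
t_3 = 3
a_4 = 6
c_4 = 0.5
p_4 = 2
q_4 = 3
t_4 = 3.5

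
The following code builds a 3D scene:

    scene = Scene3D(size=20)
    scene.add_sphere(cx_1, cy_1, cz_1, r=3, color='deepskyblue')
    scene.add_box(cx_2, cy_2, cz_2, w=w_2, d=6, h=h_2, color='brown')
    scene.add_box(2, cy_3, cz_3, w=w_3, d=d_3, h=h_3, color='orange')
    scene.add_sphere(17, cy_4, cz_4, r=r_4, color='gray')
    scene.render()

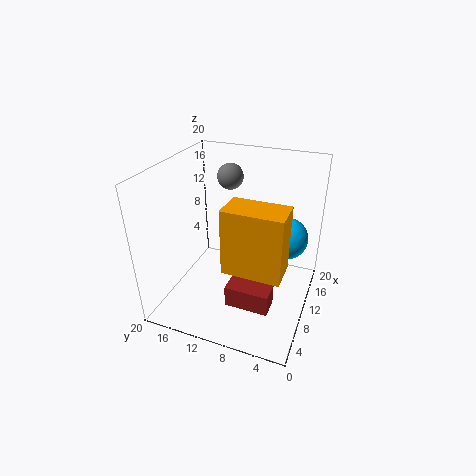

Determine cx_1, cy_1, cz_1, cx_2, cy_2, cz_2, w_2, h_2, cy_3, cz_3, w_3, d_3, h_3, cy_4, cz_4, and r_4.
cx_1 = 14, cy_1 = 4, cz_1 = 9, cx_2 = 5, cy_2 = 4, cz_2 = 2, w_2 = 3, h_2 = 3, cy_3 = 2, cz_3 = 10, w_3 = 4, d_3 = 7, h_3 = 8, cy_4 = 14, cz_4 = 16, r_4 = 2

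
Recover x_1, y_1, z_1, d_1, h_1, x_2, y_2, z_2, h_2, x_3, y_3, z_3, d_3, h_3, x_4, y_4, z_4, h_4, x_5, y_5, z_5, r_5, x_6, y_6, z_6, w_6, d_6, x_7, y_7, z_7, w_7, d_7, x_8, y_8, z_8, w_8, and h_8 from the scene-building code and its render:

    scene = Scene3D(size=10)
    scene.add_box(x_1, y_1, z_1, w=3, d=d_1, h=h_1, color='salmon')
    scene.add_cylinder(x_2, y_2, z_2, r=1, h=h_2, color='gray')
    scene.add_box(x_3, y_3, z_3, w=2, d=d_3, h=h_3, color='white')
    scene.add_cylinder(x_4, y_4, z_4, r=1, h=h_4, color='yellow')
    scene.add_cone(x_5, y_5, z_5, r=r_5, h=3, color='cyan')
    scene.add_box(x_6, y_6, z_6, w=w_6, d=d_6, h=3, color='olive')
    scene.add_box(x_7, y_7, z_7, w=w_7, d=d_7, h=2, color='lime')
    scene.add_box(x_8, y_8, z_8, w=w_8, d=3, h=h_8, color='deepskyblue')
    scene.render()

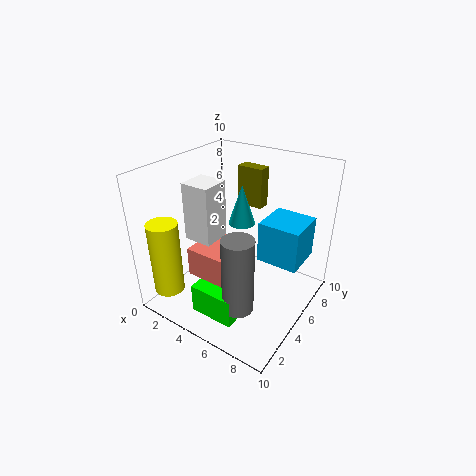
x_1 = 3, y_1 = 2, z_1 = 3, d_1 = 3, h_1 = 2, x_2 = 7, y_2 = 2, z_2 = 2, h_2 = 5, x_3 = 2, y_3 = 3, z_3 = 5, d_3 = 2, h_3 = 4, x_4 = 2, y_4 = 1, z_4 = 2, h_4 = 5, x_5 = 4, y_5 = 7, z_5 = 5, r_5 = 1, x_6 = 3, y_6 = 8, z_6 = 6, w_6 = 2, d_6 = 1, x_7 = 4, y_7 = 1, z_7 = 1, w_7 = 3, d_7 = 2, x_8 = 6, y_8 = 6, z_8 = 3, w_8 = 3, h_8 = 3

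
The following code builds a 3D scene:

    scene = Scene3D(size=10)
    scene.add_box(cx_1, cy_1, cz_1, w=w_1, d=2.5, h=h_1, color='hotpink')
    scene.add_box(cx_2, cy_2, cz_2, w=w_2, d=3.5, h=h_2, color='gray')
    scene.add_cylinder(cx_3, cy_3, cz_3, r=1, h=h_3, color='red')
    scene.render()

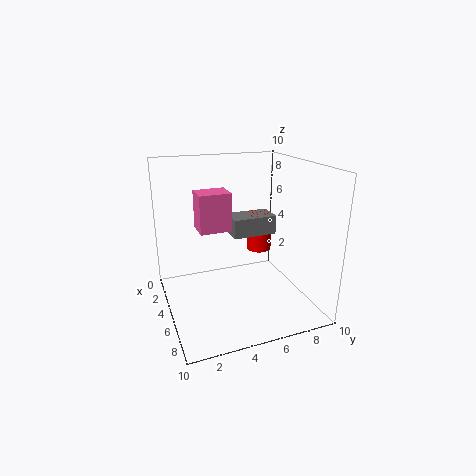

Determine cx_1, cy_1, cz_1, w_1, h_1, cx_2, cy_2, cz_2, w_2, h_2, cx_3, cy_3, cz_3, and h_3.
cx_1 = 0.5; cy_1 = 3; cz_1 = 4.5; w_1 = 2; h_1 = 3; cx_2 = 1; cy_2 = 5.5; cz_2 = 4; w_2 = 2; h_2 = 1.5; cx_3 = 2; cy_3 = 8; cz_3 = 2.5; h_3 = 3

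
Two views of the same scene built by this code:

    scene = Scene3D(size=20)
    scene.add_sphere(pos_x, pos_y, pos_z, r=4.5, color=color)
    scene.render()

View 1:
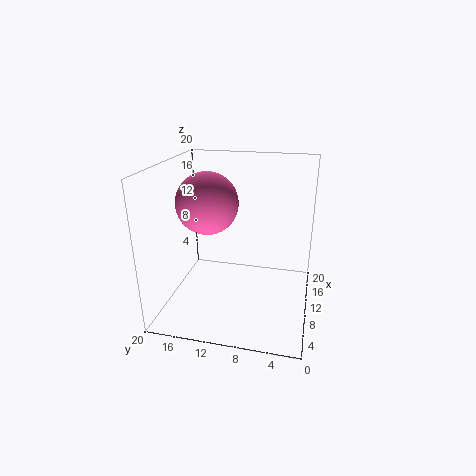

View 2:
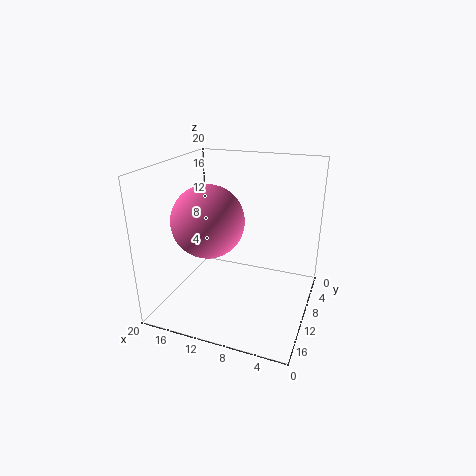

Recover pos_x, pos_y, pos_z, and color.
pos_x = 12; pos_y = 15; pos_z = 14; color = 'hotpink'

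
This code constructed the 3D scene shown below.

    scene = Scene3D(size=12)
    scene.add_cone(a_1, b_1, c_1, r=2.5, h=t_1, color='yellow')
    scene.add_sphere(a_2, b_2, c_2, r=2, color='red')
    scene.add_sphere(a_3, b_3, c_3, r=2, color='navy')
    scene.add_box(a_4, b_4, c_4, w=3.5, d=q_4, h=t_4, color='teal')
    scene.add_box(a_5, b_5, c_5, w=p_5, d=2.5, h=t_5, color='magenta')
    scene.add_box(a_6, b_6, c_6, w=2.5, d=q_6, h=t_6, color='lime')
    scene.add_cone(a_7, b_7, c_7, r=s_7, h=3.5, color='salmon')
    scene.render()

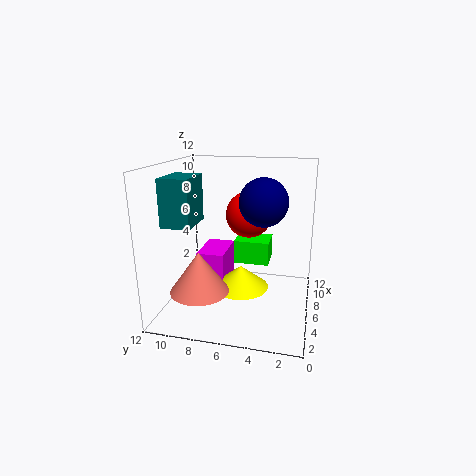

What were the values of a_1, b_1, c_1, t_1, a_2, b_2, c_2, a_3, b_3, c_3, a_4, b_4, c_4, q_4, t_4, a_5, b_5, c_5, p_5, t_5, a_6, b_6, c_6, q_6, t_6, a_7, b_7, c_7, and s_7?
a_1 = 7; b_1 = 6; c_1 = 1; t_1 = 2; a_2 = 8; b_2 = 5.5; c_2 = 7.5; a_3 = 6.5; b_3 = 4; c_3 = 9; a_4 = 4; b_4 = 9.5; c_4 = 7; q_4 = 2.5; t_4 = 4; a_5 = 6.5; b_5 = 7.5; c_5 = 0.5; p_5 = 4; t_5 = 3.5; a_6 = 6.5; b_6 = 3.5; c_6 = 3.5; q_6 = 3; t_6 = 2; a_7 = 4.5; b_7 = 9; c_7 = 1.5; s_7 = 2.5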